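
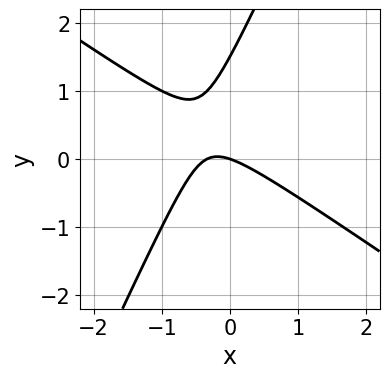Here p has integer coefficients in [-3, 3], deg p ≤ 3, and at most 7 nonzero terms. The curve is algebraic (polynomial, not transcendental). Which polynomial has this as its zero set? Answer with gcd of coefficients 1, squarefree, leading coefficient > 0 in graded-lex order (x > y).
(a) The degree is 2 — the shape is more complex than any degree-1 curve.
(b) Reading off the gridlines: it crosses the y-axis at the gridline y = 0; it meets the x-axis at x = 0 (among the integer gridlines).
(c) Assembling these constraints gives the stated polynomial.

3*x^2 + 3*x*y - 2*y^2 + x + 3*y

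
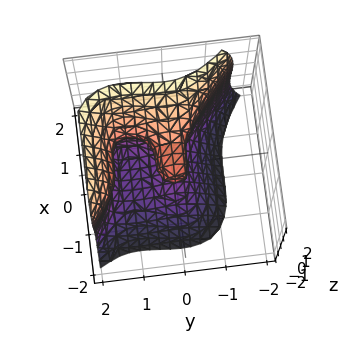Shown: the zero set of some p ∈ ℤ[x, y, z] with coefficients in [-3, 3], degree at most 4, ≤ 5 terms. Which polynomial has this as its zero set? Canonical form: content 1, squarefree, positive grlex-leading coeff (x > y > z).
2*x^3 + 2*y^3 - z^3 - 3*y^2 + z

First, deg p = 3. The shape is more complex than any degree-2 surface.
Then, from the visible intercepts: it crosses the x-axis at the gridline x = 0; among the integer gridlines, it crosses the z-axis at z ∈ {-1, 0, 1}; it meets the y-axis at y = 0 (among the integer gridlines).
Finally, the integer polynomial consistent with all of this is the stated p.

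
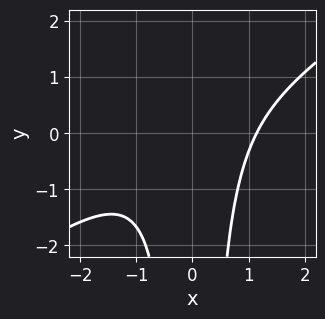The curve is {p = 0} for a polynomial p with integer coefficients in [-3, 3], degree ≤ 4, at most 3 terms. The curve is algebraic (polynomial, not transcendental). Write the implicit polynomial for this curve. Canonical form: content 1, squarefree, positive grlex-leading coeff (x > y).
2*x^3 - 3*x^2*y - 3

1. deg p = 3.
2. Reading off the gridlines: no y-intercept at any integer in the box.
3. Assembling these constraints gives the stated polynomial.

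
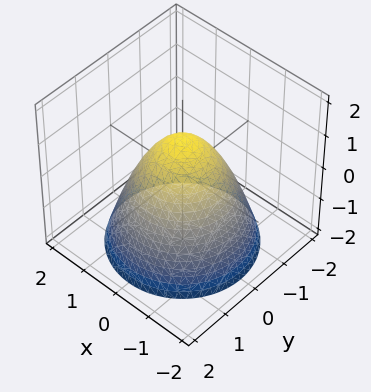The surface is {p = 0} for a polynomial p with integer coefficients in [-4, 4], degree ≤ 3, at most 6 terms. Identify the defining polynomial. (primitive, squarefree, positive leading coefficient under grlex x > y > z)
x^2 + y^2 + z - 1

deg p = 2. The shape is more complex than any degree-1 surface.
Symmetry: the surface is invariant under rotation about z: p = q(x² + y², z).
From the axis intercepts and sections: one z-axis crossing is at z = 1; a circular section at z = -1 has radius between 1 and 2.
The integer polynomial consistent with all of this is the stated p. Check: (0, -1, 0) on the y-axis lies on the surface, and p(0, -1, 0) = 0. ✓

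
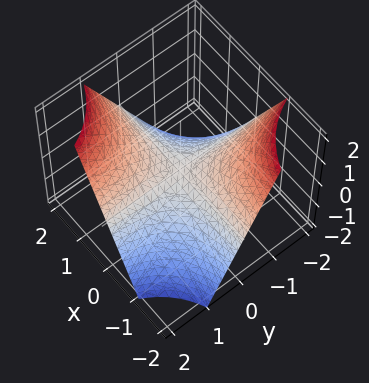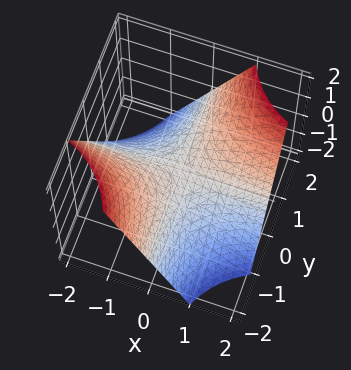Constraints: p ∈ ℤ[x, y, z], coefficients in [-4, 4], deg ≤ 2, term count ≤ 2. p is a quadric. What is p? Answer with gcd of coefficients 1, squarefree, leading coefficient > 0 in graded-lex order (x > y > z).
x*y - z

(a) deg p = 2.
(b) From the axis intercepts and sections: every point of the y-axis in the box is on the surface; every point of the x-axis in the box is on the surface.
(c) Matching integer coefficients to the picture gives p.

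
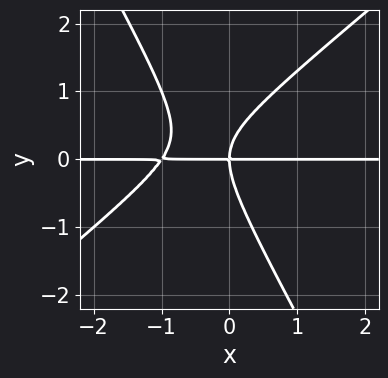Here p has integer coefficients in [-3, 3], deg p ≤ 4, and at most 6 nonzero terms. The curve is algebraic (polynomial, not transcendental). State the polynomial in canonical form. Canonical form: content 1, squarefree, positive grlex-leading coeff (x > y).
(a) Degree: the shape is more complex than any degree-2 curve, so deg p = 3.
(b) From the visible intercepts: the visible x-axis segment lies entirely on the curve; one y-axis crossing is at y = 0.
(c) Solving for integer coefficients yields p as stated.

3*x^2*y - 2*x*y^2 - 2*y^3 + 3*x*y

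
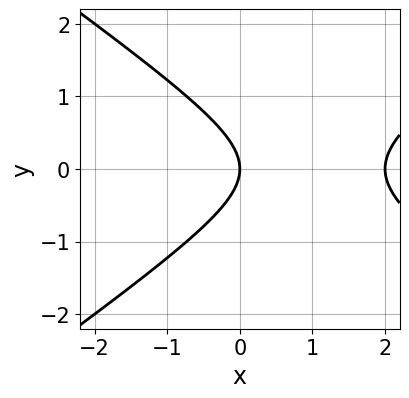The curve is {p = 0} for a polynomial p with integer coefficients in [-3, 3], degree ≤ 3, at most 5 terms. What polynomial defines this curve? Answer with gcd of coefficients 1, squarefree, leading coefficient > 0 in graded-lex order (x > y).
(a) Degree: a generic line meets the curve in up to 2 points, so deg p = 2.
(b) Symmetries: the y ↦ −y reflection is a symmetry, so y appears only in even powers.
(c) Observable constraints: the x-axis gridline crossings are at x ∈ {0, 2}; it meets the y-axis at y = 0 (among the integer gridlines).
(d) Solving for integer coefficients yields p as stated.

x^2 - 2*y^2 - 2*x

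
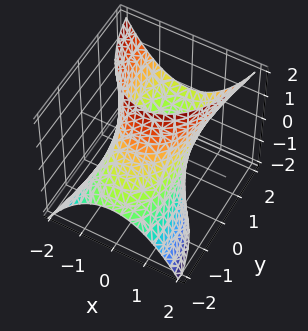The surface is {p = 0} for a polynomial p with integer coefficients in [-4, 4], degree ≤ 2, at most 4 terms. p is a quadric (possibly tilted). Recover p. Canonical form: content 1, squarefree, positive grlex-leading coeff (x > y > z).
3*x^2 + y^2 - 3*y*z - 3

First, the degree is 2 — no degree-1 surface has this shape.
Next, observable constraints: among the integer gridlines, it crosses the x-axis at x ∈ {-1, 1}; the surface avoids every integer z-axis point in the box.
Finally, these observations pin down the coefficients.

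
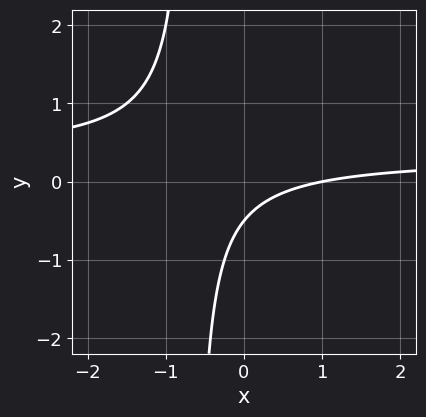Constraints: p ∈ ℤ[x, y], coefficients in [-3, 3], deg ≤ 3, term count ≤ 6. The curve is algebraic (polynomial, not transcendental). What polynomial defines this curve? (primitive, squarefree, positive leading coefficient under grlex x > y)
deg p = 2. The shape is more complex than any degree-1 curve.
Checking where it meets the axes: it crosses the x-axis at the gridline x = 1.
These observations pin down the coefficients.

3*x*y - x + 2*y + 1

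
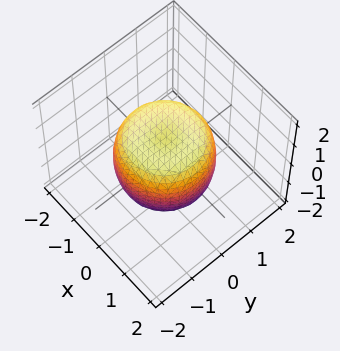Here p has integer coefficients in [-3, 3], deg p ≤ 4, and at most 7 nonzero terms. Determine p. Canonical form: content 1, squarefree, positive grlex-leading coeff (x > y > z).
x^4 + 2*x^2*y^2 + y^4 - x^2 - y^2 + z^2 - 1

(a) Degree: a generic line meets the surface in up to 4 points, so deg p = 4.
(b) Symmetries: rotational symmetry about the z-axis ⇒ p depends on x, y only through x² + y².
(c) Against the integer gridlines: the z-axis gridline crossings are at z ∈ {-1, 1}; a circular section at z = 0 has radius between 1 and 2.
(d) These observations pin down the coefficients.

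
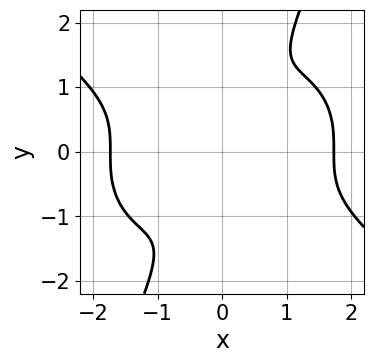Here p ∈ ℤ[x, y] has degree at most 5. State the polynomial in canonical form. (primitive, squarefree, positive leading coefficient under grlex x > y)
x^4 + 2*x*y^3 - y^4 - 3*x^2

(a) The degree is 4 — no degree-3 curve has this shape.
(b) The integer polynomial consistent with all of this is the stated p.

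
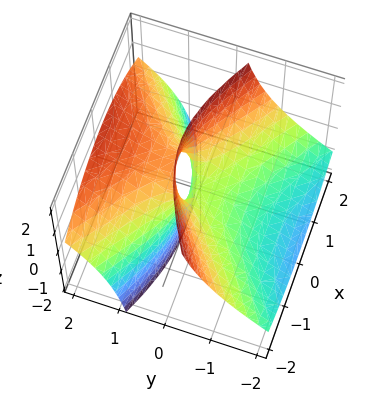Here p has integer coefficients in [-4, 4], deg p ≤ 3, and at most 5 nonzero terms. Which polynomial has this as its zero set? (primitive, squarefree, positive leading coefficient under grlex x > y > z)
(a) deg p = 2. The shape is more complex than any degree-1 surface.
(b) Observable constraints: one z-axis crossing is at z = 0; it meets the y-axis at y = 0 (among the integer gridlines); one x-axis crossing is at x = 0.
(c) These observations pin down the coefficients.

x^2 - 2*y^2 + 3*y*z - z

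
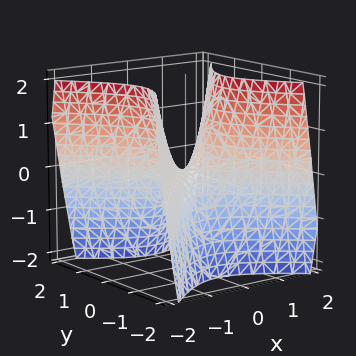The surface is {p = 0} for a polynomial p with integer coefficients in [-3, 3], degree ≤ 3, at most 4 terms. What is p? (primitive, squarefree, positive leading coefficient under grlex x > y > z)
1. The degree is 2 — a saddle surface; a quadric.
2. Symmetries: it's symmetric under y → −y, forcing even powers of y; mirror symmetry x ↦ −x ⇒ only even powers of x.
3. From the visible intercepts: one x-axis crossing is at x = 0; it meets the y-axis at y = 0 (among the integer gridlines); it crosses the z-axis at the gridline z = 0.
4. Solving for integer coefficients yields p as stated.

3*x^2 - 3*y^2 - 2*z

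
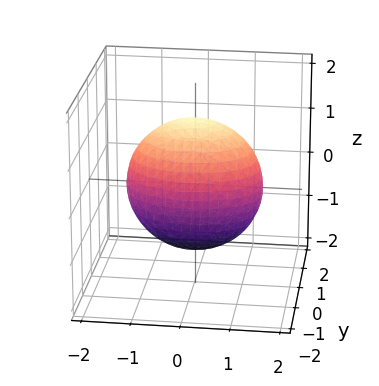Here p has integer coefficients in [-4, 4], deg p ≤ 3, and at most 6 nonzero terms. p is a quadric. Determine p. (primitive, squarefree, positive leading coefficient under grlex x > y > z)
x^2 + 2*y^2 + z^2 - 2

1. The degree is 2 — a closed, bounded, convex surface; a quadric.
2. Symmetries: mirror symmetry y ↦ −y ⇒ only even powers of y; the z ↦ −z reflection is a symmetry, so z appears only in even powers; mirror symmetry x ↦ −x ⇒ only even powers of x.
3. From the visible intercepts: among the integer gridlines, it crosses the y-axis at y ∈ {-1, 1}.
4. These observations pin down the coefficients.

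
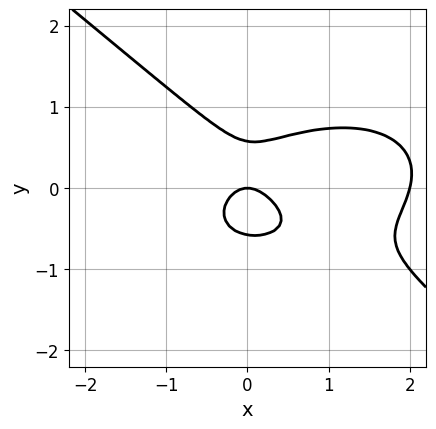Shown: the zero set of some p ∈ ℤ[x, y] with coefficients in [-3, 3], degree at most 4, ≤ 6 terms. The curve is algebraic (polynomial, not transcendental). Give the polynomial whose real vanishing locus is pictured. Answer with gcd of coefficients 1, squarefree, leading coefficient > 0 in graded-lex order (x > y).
First, degree: no degree-2 curve has this shape, so deg p = 3.
Then, from the visible intercepts: it crosses the y-axis at the gridline y = 0; among the integer gridlines, it crosses the x-axis at x ∈ {0, 2}.
Finally, matching integer coefficients to the picture gives p.

x^3 + x*y^2 + 3*y^3 - 2*x^2 - y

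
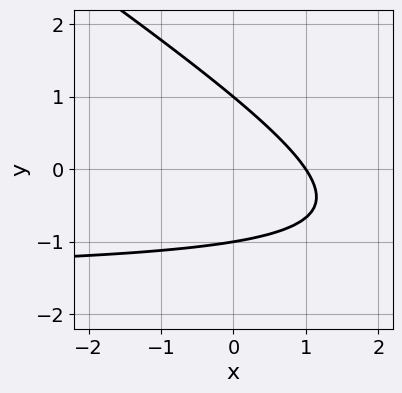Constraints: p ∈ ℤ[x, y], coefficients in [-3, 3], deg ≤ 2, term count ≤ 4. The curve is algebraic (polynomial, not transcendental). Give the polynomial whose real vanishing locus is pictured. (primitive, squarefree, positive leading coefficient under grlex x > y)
2*x*y + 3*y^2 + 3*x - 3

(a) Degree: a generic line meets the curve in up to 2 points, so deg p = 2.
(b) From the visible intercepts: it crosses the x-axis at the gridline x = 1; the y-axis gridline crossings are at y ∈ {-1, 1}.
(c) Putting this together gives p.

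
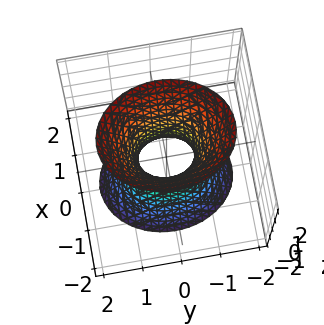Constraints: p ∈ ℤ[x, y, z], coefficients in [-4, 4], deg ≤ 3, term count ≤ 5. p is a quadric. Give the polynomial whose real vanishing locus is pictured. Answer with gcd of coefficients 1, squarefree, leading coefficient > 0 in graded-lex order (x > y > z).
3*x^2 + 2*y^2 - z^2 - 1

Degree: one connected sheet with a waist; a quadric, so deg p = 2.
Symmetries: mirror symmetry z ↦ −z ⇒ only even powers of z; mirror symmetry y ↦ −y ⇒ only even powers of y; the x ↦ −x reflection is a symmetry, so x appears only in even powers.
From the axis intercepts and sections: no z-intercept at any integer in the box.
Solving for integer coefficients yields p as stated.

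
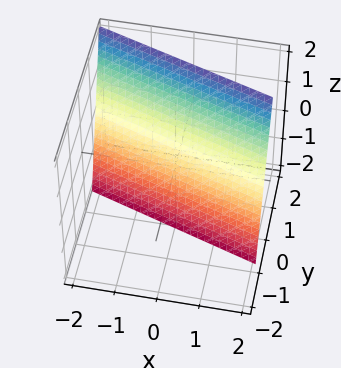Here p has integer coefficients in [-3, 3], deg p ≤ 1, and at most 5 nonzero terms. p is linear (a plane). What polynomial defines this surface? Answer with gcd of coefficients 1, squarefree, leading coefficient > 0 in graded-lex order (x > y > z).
x + 3*y - z - 2

deg p = 1.
Reading off the gridlines: it crosses the x-axis at the gridline x = 2; it meets the z-axis at z = -2 (among the integer gridlines).
Solving for integer coefficients yields p as stated.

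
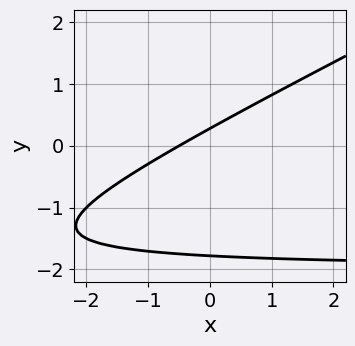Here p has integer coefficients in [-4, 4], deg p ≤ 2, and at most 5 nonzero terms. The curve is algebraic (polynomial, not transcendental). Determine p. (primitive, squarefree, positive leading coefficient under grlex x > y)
x*y - 2*y^2 + 2*x - 3*y + 1

The degree is 2 — no degree-1 curve has this shape.
Solving for integer coefficients yields p as stated.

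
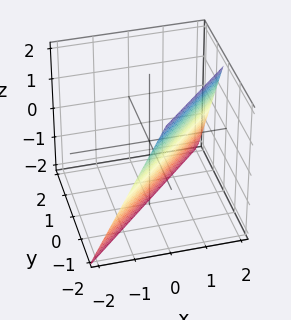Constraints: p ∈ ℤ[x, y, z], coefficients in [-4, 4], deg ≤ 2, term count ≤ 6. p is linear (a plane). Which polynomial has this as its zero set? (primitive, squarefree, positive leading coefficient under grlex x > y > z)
2*x - 2*y - z - 2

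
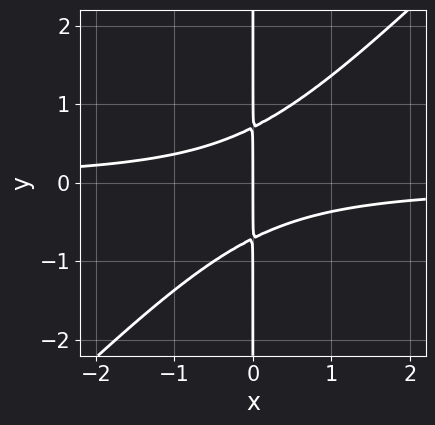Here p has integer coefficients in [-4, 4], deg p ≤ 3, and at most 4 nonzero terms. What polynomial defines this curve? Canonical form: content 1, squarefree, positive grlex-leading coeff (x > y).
1. The degree is 3 — no degree-2 curve has this shape.
2. Checking where it meets the axes: one x-axis crossing is at x = 0; every point of the y-axis in the box is on the curve.
3. Putting this together gives p.

2*x^2*y - 2*x*y^2 + x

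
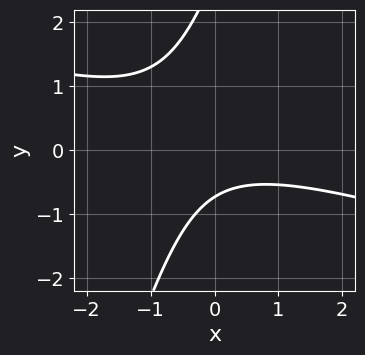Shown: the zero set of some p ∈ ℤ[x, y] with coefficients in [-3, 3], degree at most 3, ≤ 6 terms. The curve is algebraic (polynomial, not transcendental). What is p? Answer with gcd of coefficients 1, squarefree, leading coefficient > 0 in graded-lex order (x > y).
x^2 + 3*x*y - y^2 + 2*y + 2

1. Degree: no degree-1 curve has this shape, so deg p = 2.
2. From the axis intercepts and sections: it misses every integer gridline on the x-axis.
3. Solving for integer coefficients yields p as stated.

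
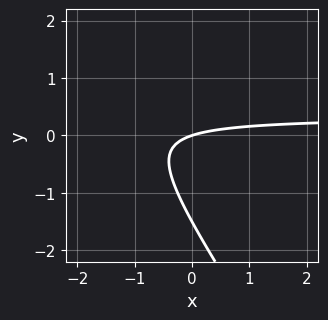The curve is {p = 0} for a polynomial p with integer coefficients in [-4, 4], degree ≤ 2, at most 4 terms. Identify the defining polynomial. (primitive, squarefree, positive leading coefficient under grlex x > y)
First, deg p = 2.
Next, against the integer gridlines: it crosses the x-axis at the gridline x = 0; it meets the y-axis at y = 0 (among the integer gridlines).
Finally, assembling these constraints gives the stated polynomial.

3*x*y + 2*y^2 - x + 3*y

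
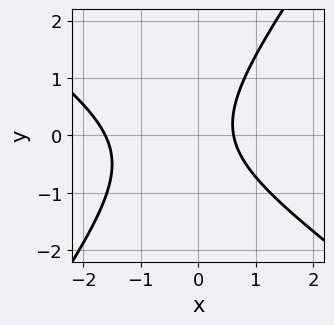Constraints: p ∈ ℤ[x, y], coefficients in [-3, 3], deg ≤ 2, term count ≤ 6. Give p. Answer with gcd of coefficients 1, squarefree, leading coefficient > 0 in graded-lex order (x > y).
First, deg p = 2.
Then, against the integer gridlines: no y-intercept at any integer in the box.
Finally, putting this together gives p.

3*x^2 + 2*x*y - 3*y^2 + 3*x - 3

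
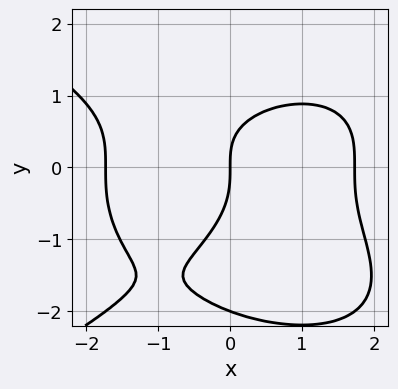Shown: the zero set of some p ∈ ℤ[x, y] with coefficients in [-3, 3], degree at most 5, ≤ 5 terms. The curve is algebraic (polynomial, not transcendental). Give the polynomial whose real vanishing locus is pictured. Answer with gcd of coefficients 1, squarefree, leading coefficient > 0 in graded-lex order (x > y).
First, deg p = 4. A generic line meets the curve in up to 4 points.
Then, from the visible intercepts: among the integer gridlines, it crosses the y-axis at y ∈ {-2, 0}; it crosses the x-axis at the gridline x = 0.
Finally, solving for integer coefficients yields p as stated.

y^4 + x^3 + 2*y^3 - 3*x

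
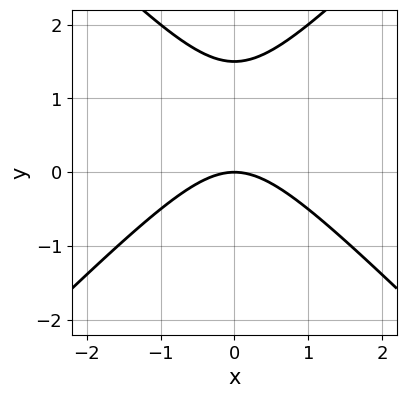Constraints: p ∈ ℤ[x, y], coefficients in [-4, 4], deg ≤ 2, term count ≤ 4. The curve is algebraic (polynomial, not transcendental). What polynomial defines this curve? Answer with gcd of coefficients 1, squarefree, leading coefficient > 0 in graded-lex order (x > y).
2*x^2 - 2*y^2 + 3*y

(a) Degree: a generic line meets the curve in up to 2 points, so deg p = 2.
(b) Symmetries: it's symmetric under x → −x, forcing even powers of x.
(c) Against the integer gridlines: it meets the x-axis at x = 0 (among the integer gridlines); it crosses the y-axis at the gridline y = 0.
(d) Fitting integer coefficients to these (and the overall shape) gives p.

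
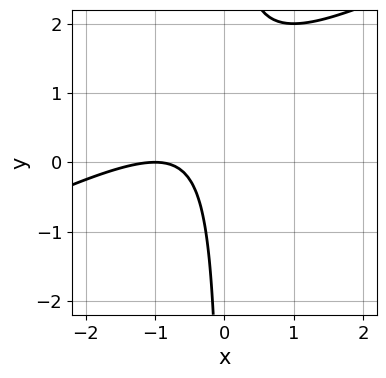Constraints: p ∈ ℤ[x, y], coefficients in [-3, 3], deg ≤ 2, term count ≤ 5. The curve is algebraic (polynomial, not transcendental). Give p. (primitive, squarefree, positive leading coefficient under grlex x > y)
First, deg p = 2. The shape is more complex than any degree-1 curve.
Then, from the visible intercepts: it meets the x-axis at x = -1 (among the integer gridlines); it misses every integer gridline on the y-axis.
Finally, matching integer coefficients to the picture gives p.

x^2 - 2*x*y + 2*x + 1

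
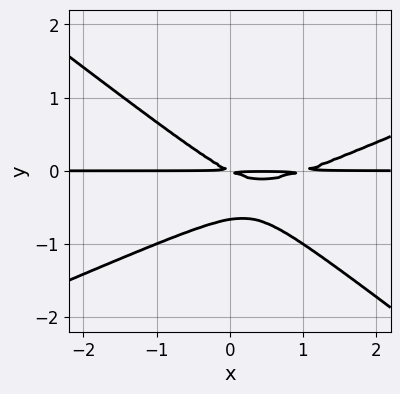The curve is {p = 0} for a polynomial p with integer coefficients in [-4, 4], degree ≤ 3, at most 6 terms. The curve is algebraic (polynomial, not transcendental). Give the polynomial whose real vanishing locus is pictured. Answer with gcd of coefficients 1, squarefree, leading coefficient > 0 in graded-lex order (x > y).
x^2*y - x*y^2 - 3*y^3 - x*y - 2*y^2

1. deg p = 3. A generic line meets the curve in up to 3 points.
2. Observable constraints: the visible x-axis segment lies entirely on the curve.
3. The integer polynomial consistent with all of this is the stated p.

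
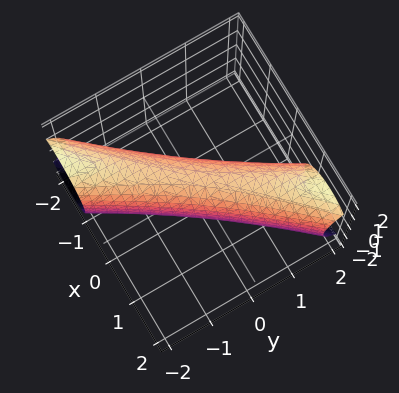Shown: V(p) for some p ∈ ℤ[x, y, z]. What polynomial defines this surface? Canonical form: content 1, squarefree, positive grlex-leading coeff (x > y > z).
2*x^2 - 3*x*y + y^2 + z^2 - 1

First, degree: a generic line meets the surface in up to 2 points, so deg p = 2.
Then, observable constraints: among the integer gridlines, it crosses the z-axis at z ∈ {-1, 1}; among the integer gridlines, it crosses the y-axis at y ∈ {-1, 1}.
Finally, assembling these constraints gives the stated polynomial.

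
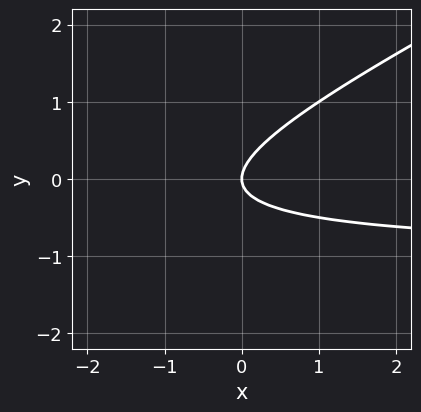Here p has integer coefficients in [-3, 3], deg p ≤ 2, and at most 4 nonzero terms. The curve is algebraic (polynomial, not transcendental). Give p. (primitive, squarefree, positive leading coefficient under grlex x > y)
First, deg p = 2.
Next, observable constraints: one y-axis crossing is at y = 0; it crosses the x-axis at the gridline x = 0.
Finally, fitting integer coefficients to these (and the overall shape) gives p.

x*y - 2*y^2 + x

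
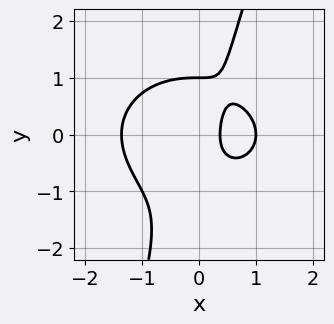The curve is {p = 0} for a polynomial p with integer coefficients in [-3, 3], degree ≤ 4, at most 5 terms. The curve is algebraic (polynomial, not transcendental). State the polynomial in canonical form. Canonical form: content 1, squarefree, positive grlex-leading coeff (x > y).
2*x^3 + 3*x*y^2 - y^3 - 3*x + 1

First, degree: a generic line meets the curve in up to 3 points, so deg p = 3.
Then, checking where it meets the axes: one y-axis crossing is at y = 1; one x-axis crossing is at x = 1.
Finally, solving for integer coefficients yields p as stated.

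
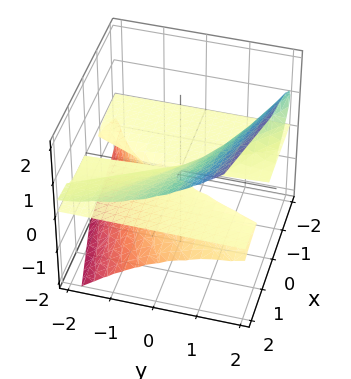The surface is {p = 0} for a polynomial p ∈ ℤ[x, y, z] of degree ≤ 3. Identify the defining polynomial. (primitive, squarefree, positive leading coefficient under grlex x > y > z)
2*y*z^2 - 2*z^3 + x*z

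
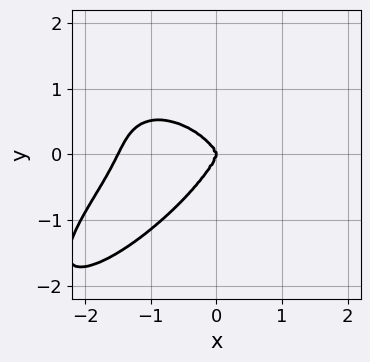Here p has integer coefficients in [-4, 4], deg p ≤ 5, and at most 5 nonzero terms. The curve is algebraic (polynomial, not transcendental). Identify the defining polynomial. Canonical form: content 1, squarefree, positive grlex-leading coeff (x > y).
2*x^4 - x^3*y - 2*x*y^3 + 3*y^4 + 3*x^3

(a) Degree: the shape is more complex than any degree-3 curve, so deg p = 4.
(b) From the visible intercepts: it crosses the y-axis at the gridline y = 0; it crosses the x-axis at the gridline x = 0.
(c) Putting this together gives p.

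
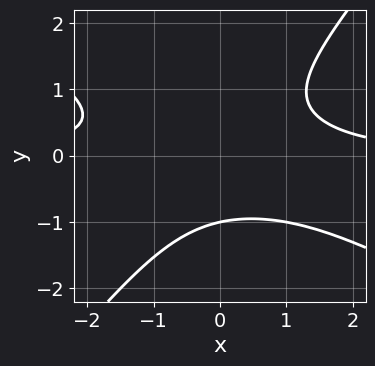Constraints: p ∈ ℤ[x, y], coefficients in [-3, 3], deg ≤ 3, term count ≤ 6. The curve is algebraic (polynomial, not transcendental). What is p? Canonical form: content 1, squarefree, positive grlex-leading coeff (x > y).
2*x^2*y + 2*x*y^2 - 3*y^3 - 3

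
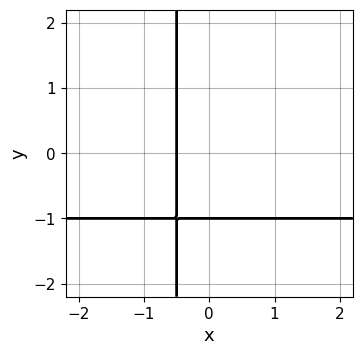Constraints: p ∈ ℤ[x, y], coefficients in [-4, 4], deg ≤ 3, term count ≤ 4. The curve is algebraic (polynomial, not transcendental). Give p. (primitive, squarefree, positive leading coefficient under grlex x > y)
2*x*y + 2*x + y + 1

1. deg p = 2. The shape is more complex than any degree-1 curve.
2. Observable constraints: one y-axis crossing is at y = -1.
3. The integer polynomial consistent with all of this is the stated p.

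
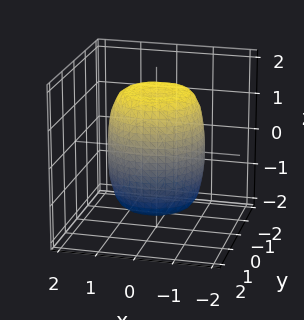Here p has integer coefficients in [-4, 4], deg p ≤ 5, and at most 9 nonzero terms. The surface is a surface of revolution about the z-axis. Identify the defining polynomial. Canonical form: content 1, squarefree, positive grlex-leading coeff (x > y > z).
1. Degree: a generic line meets the surface in up to 4 points, so deg p = 4.
2. Symmetries: the z-axis is an axis of rotation, so x and y enter only as x² + y².
3. Reading off the gridlines: a circular section at z = -1 has radius between 1 and 2.
4. Matching integer coefficients to the picture gives p.

2*x^4 + 4*x^2*y^2 + 2*y^4 - 2*x^2 - 2*y^2 + z^2 - 2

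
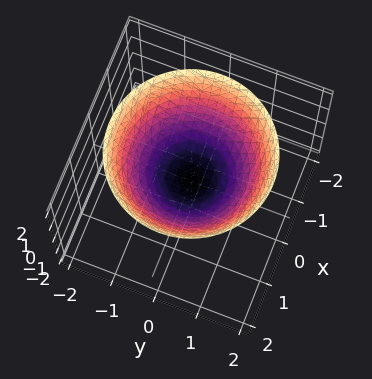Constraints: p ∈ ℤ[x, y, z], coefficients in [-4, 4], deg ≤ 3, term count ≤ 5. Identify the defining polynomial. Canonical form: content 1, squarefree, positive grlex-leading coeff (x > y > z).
2*x^2 + 2*y^2 - 3*z

The degree is 2 — a single bowl opening along one axis; a quadric.
Symmetries: the surface is invariant under rotation about z: p = q(x² + y², z).
From the visible intercepts: it crosses the y-axis at the gridline y = 0; one z-axis crossing is at z = 0; a circular section at z = 2 has radius between 1 and 2; it crosses the x-axis at the gridline x = 0.
Solving for integer coefficients yields p as stated.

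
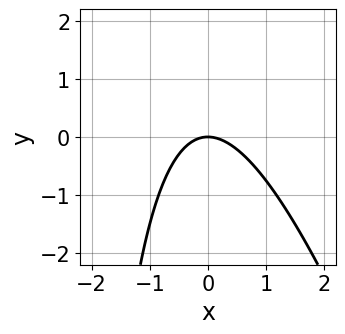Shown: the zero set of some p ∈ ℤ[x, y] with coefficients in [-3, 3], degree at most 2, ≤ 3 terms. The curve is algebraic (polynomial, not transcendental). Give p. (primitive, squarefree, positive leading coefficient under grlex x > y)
1. The degree is 2 — a generic line meets the curve in up to 2 points.
2. Against the integer gridlines: it crosses the y-axis at the gridline y = 0; it meets the x-axis at x = 0 (among the integer gridlines).
3. These observations pin down the coefficients.

3*x^2 + x*y + 3*y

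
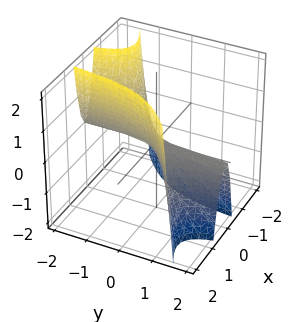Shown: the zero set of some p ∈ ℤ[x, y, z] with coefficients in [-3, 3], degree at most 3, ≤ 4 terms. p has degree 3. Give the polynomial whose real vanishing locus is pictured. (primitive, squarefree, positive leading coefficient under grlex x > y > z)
2*x^3 - 3*x^2*y - z

First, degree: the shape is more complex than any degree-2 surface, so deg p = 3.
Then, reading off the gridlines: it meets the z-axis at z = 0 (among the integer gridlines); the visible y-axis segment lies entirely on the surface.
Finally, these observations pin down the coefficients.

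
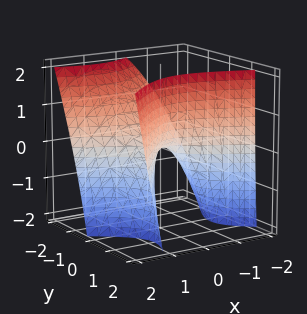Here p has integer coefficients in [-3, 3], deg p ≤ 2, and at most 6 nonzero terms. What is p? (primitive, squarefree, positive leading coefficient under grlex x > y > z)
2*x^2 + 2*x*y - 3*y^2 - 2*y*z + 2*z

1. deg p = 2. The shape is more complex than any degree-1 surface.
2. Against the integer gridlines: one x-axis crossing is at x = 0; it meets the z-axis at z = 0 (among the integer gridlines); it crosses the y-axis at the gridline y = 0.
3. These observations pin down the coefficients.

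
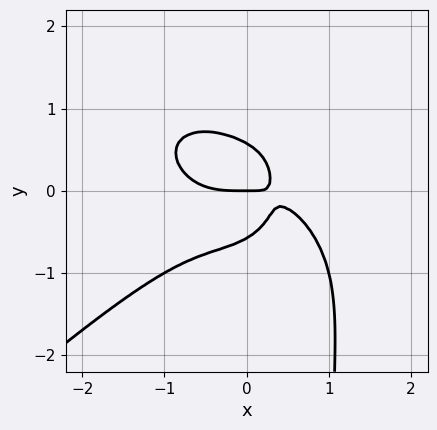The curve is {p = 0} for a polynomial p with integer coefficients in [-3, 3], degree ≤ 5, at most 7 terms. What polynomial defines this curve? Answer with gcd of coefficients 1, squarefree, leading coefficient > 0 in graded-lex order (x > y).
2*x^4 - 3*x*y^3 + 3*y^3 + 3*x*y - y

First, deg p = 4. No degree-3 curve has this shape.
Then, against the integer gridlines: it crosses the y-axis at the gridline y = 0; it meets the x-axis at x = 0 (among the integer gridlines).
Finally, matching integer coefficients to the picture gives p.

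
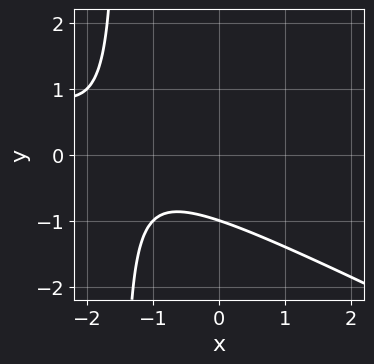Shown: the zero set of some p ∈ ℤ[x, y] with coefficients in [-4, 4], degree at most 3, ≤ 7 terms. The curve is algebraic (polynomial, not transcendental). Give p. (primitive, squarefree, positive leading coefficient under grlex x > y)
(a) Degree: a generic line meets the curve in up to 2 points, so deg p = 2.
(b) Against the integer gridlines: the curve avoids every integer x-axis point in the box; it crosses the y-axis at the gridline y = -1.
(c) Putting this together gives p.

x^2 + 2*x*y + 3*x + 3*y + 3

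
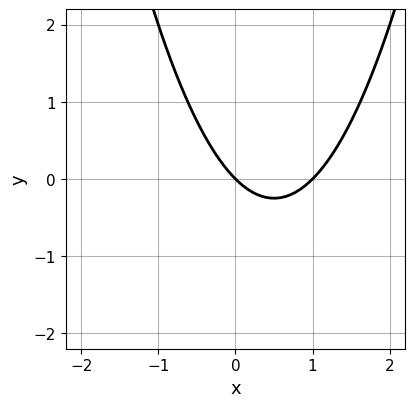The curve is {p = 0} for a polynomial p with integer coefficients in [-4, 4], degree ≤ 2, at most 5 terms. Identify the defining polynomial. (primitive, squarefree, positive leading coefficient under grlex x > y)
1. The degree is 2 — a generic line meets the curve in up to 2 points.
2. Observable constraints: among the integer gridlines, it crosses the x-axis at x ∈ {0, 1}; one y-axis crossing is at y = 0.
3. The integer polynomial consistent with all of this is the stated p.

x^2 - x - y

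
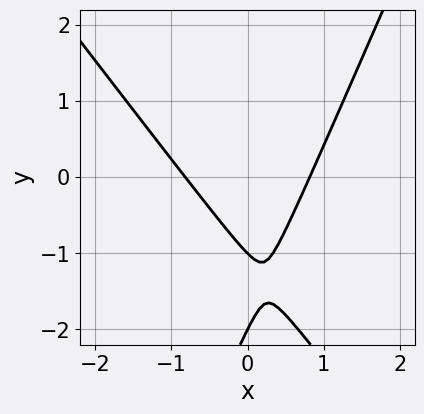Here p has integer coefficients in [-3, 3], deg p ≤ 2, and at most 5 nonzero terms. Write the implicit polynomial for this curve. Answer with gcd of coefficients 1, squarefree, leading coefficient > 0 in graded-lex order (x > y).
3*x^2 + x*y - y^2 - 3*y - 2

(a) The degree is 2 — no degree-1 curve has this shape.
(b) Checking where it meets the axes: among the integer gridlines, it crosses the y-axis at y ∈ {-2, -1}.
(c) Assembling these constraints gives the stated polynomial.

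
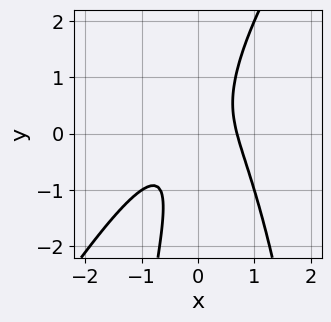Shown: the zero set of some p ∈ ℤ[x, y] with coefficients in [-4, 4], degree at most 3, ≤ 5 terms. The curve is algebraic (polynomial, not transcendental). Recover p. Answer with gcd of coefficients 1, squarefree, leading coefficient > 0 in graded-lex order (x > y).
3*x^3 - 2*x^2*y + 3*x*y - y^2 - 1

First, deg p = 3. The shape is more complex than any degree-2 curve.
Then, from the axis intercepts and sections: no y-intercept at any integer in the box.
Finally, fitting integer coefficients to these (and the overall shape) gives p.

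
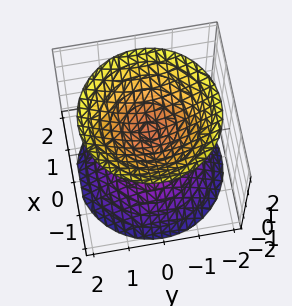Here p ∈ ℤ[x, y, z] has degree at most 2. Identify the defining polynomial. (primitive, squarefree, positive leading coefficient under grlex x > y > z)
2*x^2 + 2*y^2 - 2*z^2 + 1

(a) There are 2 components. Treating them together as one polynomial.
(b) The degree is 2 — a generic line meets the surface in up to 2 points.
(c) Symmetry: the z-axis is an axis of rotation, so x and y enter only as x² + y².
(d) Against the integer gridlines: a circular section at z = 1 has radius between 0 and 1; no x-intercept at any integer in the box.
(e) Assembling these constraints gives the stated polynomial.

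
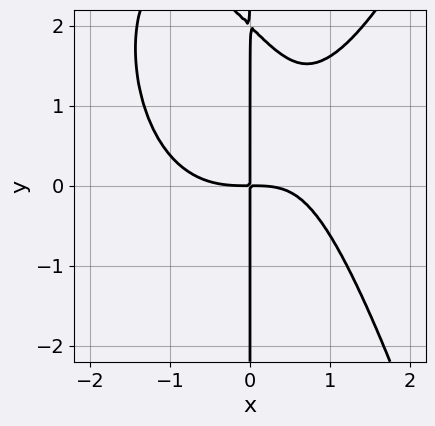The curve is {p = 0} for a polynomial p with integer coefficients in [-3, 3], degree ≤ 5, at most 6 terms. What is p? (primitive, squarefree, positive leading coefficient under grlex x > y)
x^4 - x^2*y - x*y^2 + 2*x*y

1. The degree is 4 — the shape is more complex than any degree-3 curve.
2. From the visible intercepts: the visible y-axis segment lies entirely on the curve.
3. Matching integer coefficients to the picture gives p.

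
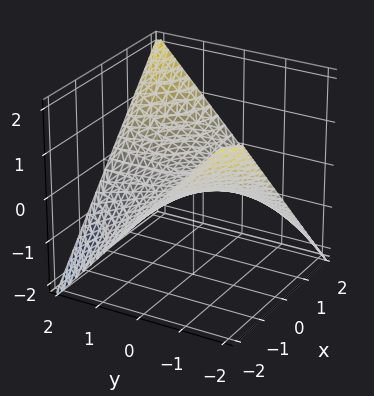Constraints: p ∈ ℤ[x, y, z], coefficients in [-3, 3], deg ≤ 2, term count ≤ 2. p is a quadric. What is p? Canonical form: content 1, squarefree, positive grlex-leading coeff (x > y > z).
x*y - 2*z

deg p = 2. A saddle surface; a quadric.
From the visible intercepts: the visible y-axis segment lies entirely on the surface; every point of the x-axis in the box is on the surface; one z-axis crossing is at z = 0.
These observations pin down the coefficients.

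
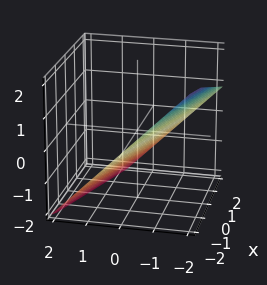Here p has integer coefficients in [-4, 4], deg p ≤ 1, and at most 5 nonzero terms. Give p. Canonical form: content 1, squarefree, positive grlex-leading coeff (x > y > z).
(a) deg p = 1. Every cross-section is a straight line — this is a plane.
(b) Checking where it meets the axes: one x-axis crossing is at x = -2.
(c) Assembling these constraints gives the stated polynomial.

x + 3*y + 3*z + 2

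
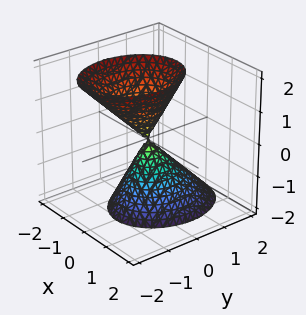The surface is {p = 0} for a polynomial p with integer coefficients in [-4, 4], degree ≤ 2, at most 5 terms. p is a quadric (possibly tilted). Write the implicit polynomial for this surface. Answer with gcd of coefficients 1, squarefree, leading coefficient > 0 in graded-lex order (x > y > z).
3*x^2 + 2*y^2 + y*z - z^2

1. The picture has 2 separate pieces. They look like related sheets of one shape, so recover p as a whole.
2. deg p = 2. The shape is more complex than any degree-1 surface.
3. Observable constraints: one y-axis crossing is at y = 0; it crosses the x-axis at the gridline x = 0.
4. Together with the visible shape, these determine p as stated.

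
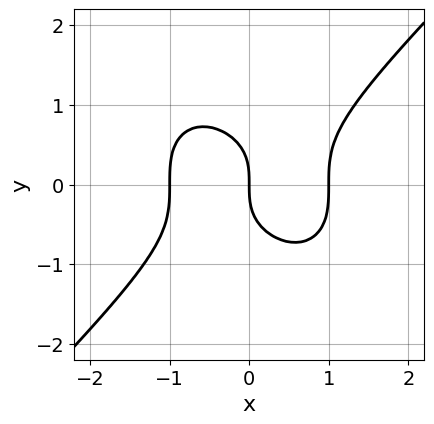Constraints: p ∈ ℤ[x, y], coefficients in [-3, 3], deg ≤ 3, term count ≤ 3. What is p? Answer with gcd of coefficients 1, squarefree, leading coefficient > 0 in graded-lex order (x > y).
x^3 - y^3 - x

1. Degree: no degree-2 curve has this shape, so deg p = 3.
2. Observable constraints: it crosses the y-axis at the gridline y = 0; among the integer gridlines, it crosses the x-axis at x ∈ {-1, 0, 1}.
3. Putting this together gives p.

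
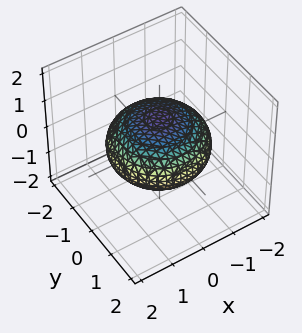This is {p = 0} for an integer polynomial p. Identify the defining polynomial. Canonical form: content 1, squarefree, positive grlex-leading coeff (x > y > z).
1. Degree: bounded and convex; a quadric, so deg p = 2.
2. Symmetries: it's symmetric under z → −z, forcing even powers of z; every cross-section ⟂ z is a circle, so x, y appear only via x² + y².
3. Against the integer gridlines: a circular section at z = 0 has radius between 1 and 2; among the integer gridlines, it crosses the z-axis at z ∈ {-1, 1}.
4. Solving for integer coefficients yields p as stated.

x^2 + y^2 + 2*z^2 - 2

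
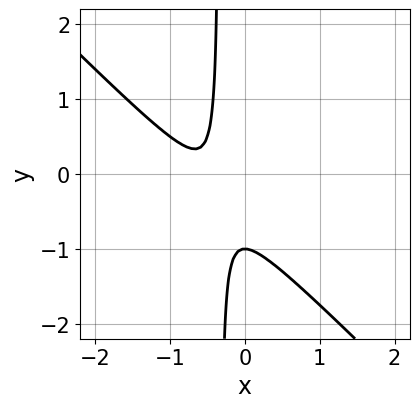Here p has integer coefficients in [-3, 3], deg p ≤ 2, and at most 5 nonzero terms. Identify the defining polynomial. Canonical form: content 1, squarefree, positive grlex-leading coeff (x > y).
3*x^2 + 3*x*y + 3*x + y + 1

Degree: a generic line meets the curve in up to 2 points, so deg p = 2.
From the visible intercepts: it misses every integer gridline on the x-axis; one y-axis crossing is at y = -1.
Together with the visible shape, these determine p as stated.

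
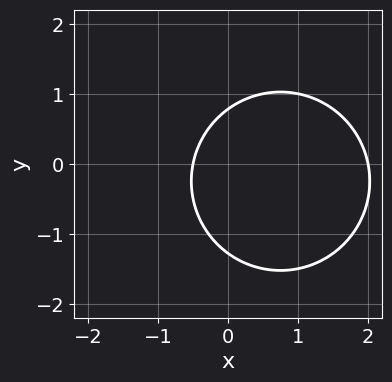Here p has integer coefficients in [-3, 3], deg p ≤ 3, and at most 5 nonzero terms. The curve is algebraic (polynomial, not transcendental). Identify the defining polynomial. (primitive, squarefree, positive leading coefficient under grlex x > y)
1. deg p = 2. No degree-1 curve has this shape.
2. From the visible intercepts: it meets the x-axis at x = 2 (among the integer gridlines).
3. The integer polynomial consistent with all of this is the stated p.

2*x^2 + 2*y^2 - 3*x + y - 2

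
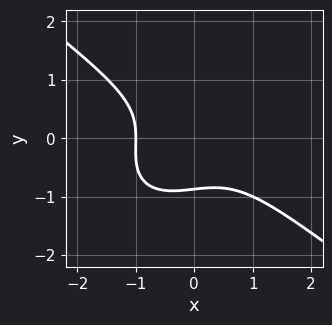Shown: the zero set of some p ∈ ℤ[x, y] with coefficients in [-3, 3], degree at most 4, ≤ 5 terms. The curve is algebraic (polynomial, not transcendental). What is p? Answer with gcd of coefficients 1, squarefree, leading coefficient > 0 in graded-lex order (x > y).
(a) Degree: no degree-2 curve has this shape, so deg p = 3.
(b) From the axis intercepts and sections: it meets the x-axis at x = -1 (among the integer gridlines).
(c) Putting this together gives p.

2*x^3 - x*y^2 + 3*y^3 + 2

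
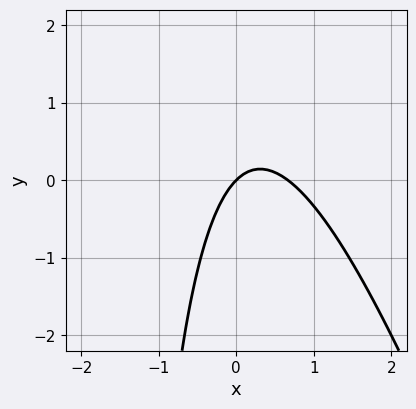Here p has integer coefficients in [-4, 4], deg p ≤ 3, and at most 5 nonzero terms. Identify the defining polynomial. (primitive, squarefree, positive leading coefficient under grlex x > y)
First, the degree is 2 — the shape is more complex than any degree-1 curve.
Next, observable constraints: it crosses the x-axis at the gridline x = 0; one y-axis crossing is at y = 0.
Finally, fitting integer coefficients to these (and the overall shape) gives p.

3*x^2 + x*y - 2*x + 2*y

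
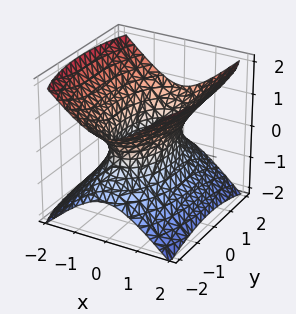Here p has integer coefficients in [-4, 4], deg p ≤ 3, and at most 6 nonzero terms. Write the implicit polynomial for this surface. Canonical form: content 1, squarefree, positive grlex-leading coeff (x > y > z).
3*x^2 + y^2 - 3*z^2 - 2

1. Degree: one connected sheet with a waist; a quadric, so deg p = 2.
2. Symmetries: mirror symmetry z ↦ −z ⇒ only even powers of z; mirror symmetry y ↦ −y ⇒ only even powers of y; the x ↦ −x reflection is a symmetry, so x appears only in even powers.
3. Against the integer gridlines: it misses every integer gridline on the z-axis.
4. These observations pin down the coefficients.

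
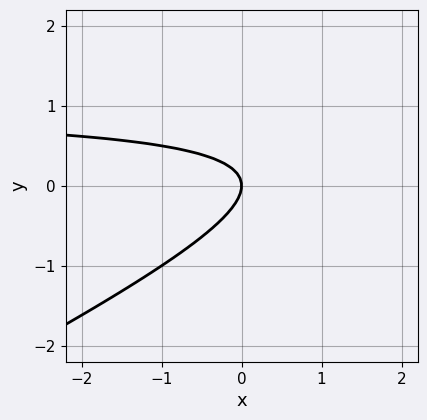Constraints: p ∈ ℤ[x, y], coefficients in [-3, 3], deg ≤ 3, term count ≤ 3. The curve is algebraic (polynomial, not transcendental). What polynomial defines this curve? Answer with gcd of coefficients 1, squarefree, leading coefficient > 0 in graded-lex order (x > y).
x*y - 2*y^2 - x

The degree is 2 — the shape is more complex than any degree-1 curve.
Observable constraints: it meets the y-axis at y = 0 (among the integer gridlines); one x-axis crossing is at x = 0.
Matching integer coefficients to the picture gives p.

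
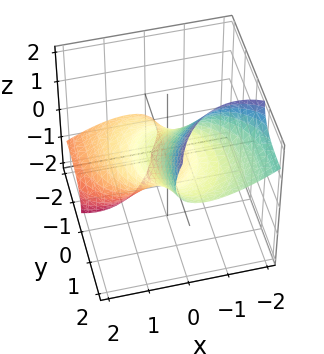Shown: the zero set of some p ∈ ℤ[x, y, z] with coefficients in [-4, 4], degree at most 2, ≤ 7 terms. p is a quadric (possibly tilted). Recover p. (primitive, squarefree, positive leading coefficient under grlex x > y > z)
2*x^2 + 3*x*z + y^2 - 3*y*z + 2*z^2 - 1

(a) The degree is 2 — no degree-1 surface has this shape.
(b) Against the integer gridlines: among the integer gridlines, it crosses the y-axis at y ∈ {-1, 1}.
(c) Matching integer coefficients to the picture gives p.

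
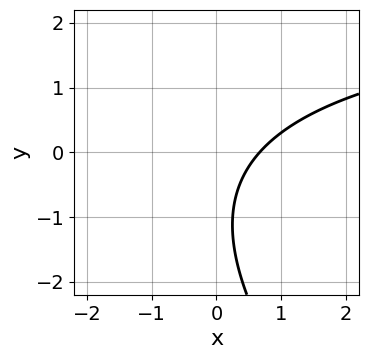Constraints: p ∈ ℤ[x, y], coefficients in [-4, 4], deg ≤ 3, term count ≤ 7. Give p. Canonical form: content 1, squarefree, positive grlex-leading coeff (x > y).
x*y + y^2 - 3*x + 2*y + 2

deg p = 2. No degree-1 curve has this shape.
From the visible intercepts: the curve avoids every integer y-axis point in the box.
Matching integer coefficients to the picture gives p.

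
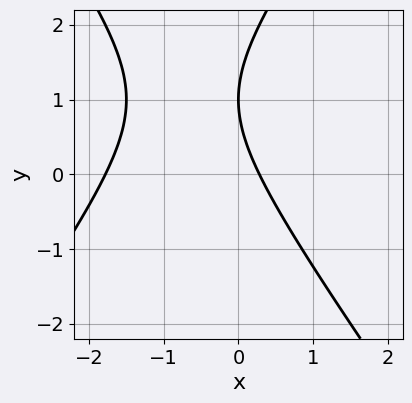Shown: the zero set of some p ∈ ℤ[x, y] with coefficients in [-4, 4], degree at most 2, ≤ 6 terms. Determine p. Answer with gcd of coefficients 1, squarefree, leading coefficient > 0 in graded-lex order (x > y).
2*x^2 - y^2 + 3*x + 2*y - 1

deg p = 2. The shape is more complex than any degree-1 curve.
From the visible intercepts: it crosses the y-axis at the gridline y = 1.
Fitting integer coefficients to these (and the overall shape) gives p.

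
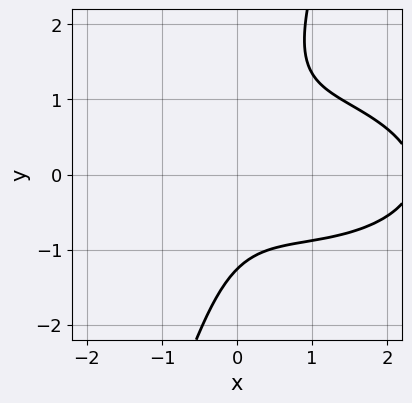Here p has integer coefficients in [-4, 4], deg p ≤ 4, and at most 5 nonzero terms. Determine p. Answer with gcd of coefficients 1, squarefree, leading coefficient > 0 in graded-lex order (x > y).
1. The degree is 3 — the shape is more complex than any degree-2 curve.
2. Observable constraints: no x-intercept at any integer in the box.
3. Solving for integer coefficients yields p as stated.

x^3 + 3*x*y^2 - y^3 - 2*x^2 - 2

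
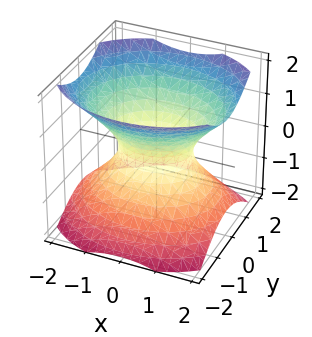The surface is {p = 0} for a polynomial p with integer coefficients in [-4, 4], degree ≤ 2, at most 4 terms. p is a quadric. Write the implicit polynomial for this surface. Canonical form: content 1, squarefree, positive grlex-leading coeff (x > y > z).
Degree: one connected sheet with a waist; a quadric, so deg p = 2.
Symmetries: it's symmetric under x → −x, forcing even powers of x; the y ↦ −y reflection is a symmetry, so y appears only in even powers; it's symmetric under z → −z, forcing even powers of z.
Against the integer gridlines: among the integer gridlines, it crosses the x-axis at x ∈ {-1, 1}; it misses every integer gridline on the z-axis.
Together with the visible shape, these determine p as stated.

2*x^2 + 3*y^2 - 3*z^2 - 2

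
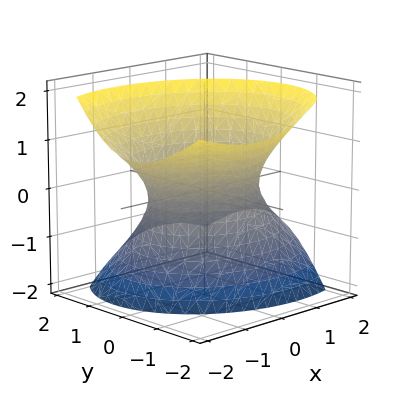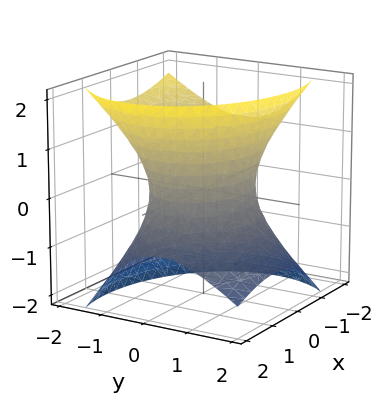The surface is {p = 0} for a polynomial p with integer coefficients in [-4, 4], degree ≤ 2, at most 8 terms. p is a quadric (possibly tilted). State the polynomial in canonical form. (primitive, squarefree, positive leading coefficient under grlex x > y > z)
2*x^2 + 2*x*z + 3*y^2 + 2*y*z - 2*z^2 - 3

1. Degree: the shape is more complex than any degree-1 surface, so deg p = 2.
2. Reading off the gridlines: the y-axis gridline crossings are at y ∈ {-1, 1}; the surface avoids every integer z-axis point in the box.
3. Together with the visible shape, these determine p as stated.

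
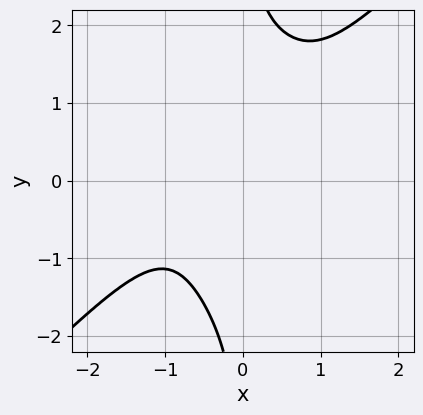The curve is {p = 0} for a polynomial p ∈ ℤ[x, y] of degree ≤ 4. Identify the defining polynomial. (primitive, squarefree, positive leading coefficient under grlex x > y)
3*x^4 - 2*x^3*y - x*y^3 + 2*x^2*y + 3

(a) Degree: no degree-3 curve has this shape, so deg p = 4.
(b) From the axis intercepts and sections: it misses every integer gridline on the y-axis; it misses every integer gridline on the x-axis.
(c) The integer polynomial consistent with all of this is the stated p.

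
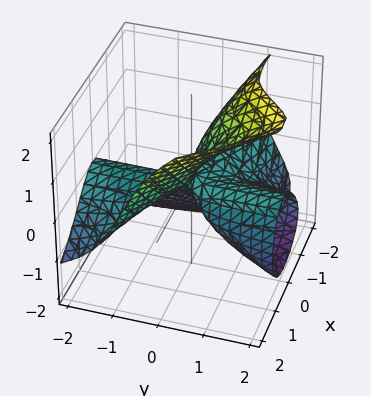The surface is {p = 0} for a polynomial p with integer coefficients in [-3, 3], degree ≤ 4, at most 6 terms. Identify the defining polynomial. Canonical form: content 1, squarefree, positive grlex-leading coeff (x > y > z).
x^3 + 2*x^2*y - z^3 - x*z + 2*y*z

First, the degree is 3 — no degree-2 surface has this shape.
Next, from the axis intercepts and sections: one z-axis crossing is at z = 0; it crosses the x-axis at the gridline x = 0.
Finally, solving for integer coefficients yields p as stated.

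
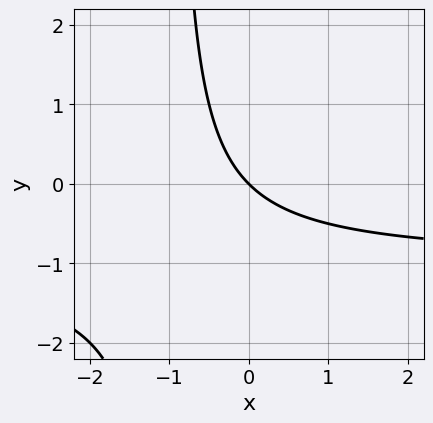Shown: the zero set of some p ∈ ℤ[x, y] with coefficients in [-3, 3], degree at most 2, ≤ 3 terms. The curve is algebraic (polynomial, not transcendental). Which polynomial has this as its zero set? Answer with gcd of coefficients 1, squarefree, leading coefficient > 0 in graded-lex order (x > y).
The degree is 2 — a generic line meets the curve in up to 2 points.
Reading off the gridlines: one x-axis crossing is at x = 0; it crosses the y-axis at the gridline y = 0.
The integer polynomial consistent with all of this is the stated p.

x*y + x + y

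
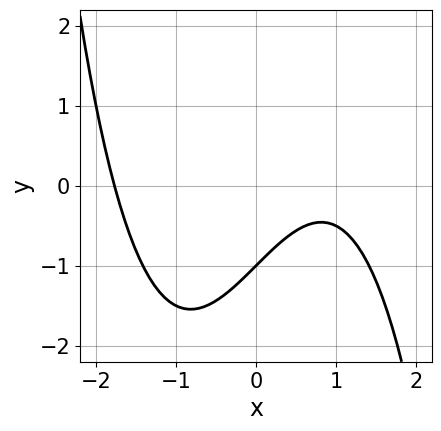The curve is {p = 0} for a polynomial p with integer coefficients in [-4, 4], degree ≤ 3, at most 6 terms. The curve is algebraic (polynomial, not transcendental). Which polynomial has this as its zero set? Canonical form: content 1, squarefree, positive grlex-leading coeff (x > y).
1. The degree is 3 — no degree-2 curve has this shape.
2. Checking where it meets the axes: it crosses the y-axis at the gridline y = -1.
3. Putting this together gives p.

x^3 - 2*x + 2*y + 2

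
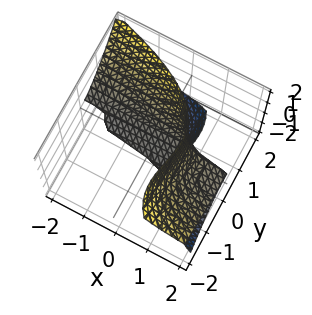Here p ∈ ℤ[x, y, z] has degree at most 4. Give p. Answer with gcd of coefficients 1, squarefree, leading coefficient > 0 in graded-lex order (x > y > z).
3*x*z^2 + 2*y^3 + 2*y^2*z - 2*z^2 - z

1. deg p = 3.
2. Observable constraints: one y-axis crossing is at y = 0; one z-axis crossing is at z = 0; every point of the x-axis in the box is on the surface.
3. Assembling these constraints gives the stated polynomial.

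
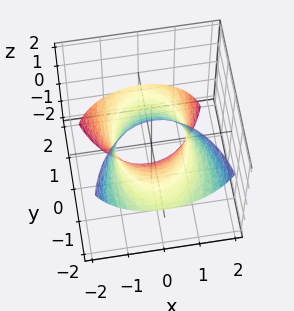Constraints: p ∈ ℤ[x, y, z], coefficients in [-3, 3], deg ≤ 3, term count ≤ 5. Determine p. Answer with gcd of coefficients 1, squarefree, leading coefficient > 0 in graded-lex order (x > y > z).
(a) deg p = 2.
(b) Reading off the gridlines: the x-axis gridline crossings are at x ∈ {-1, 1}.
(c) These observations pin down the coefficients.

2*x^2 + y^2 + 3*y*z + z^2 - 2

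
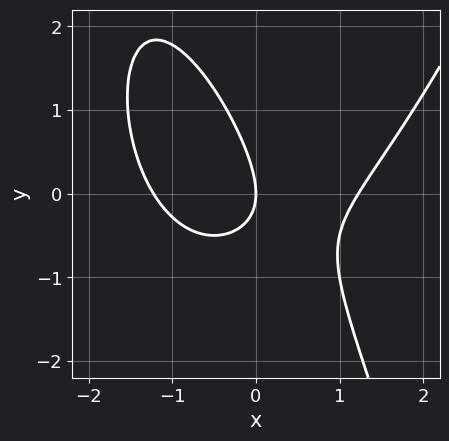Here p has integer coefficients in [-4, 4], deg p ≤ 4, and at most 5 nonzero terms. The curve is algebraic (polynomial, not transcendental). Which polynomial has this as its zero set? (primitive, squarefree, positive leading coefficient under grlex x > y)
2*x^3 - 3*x*y - 2*y^2 - 3*x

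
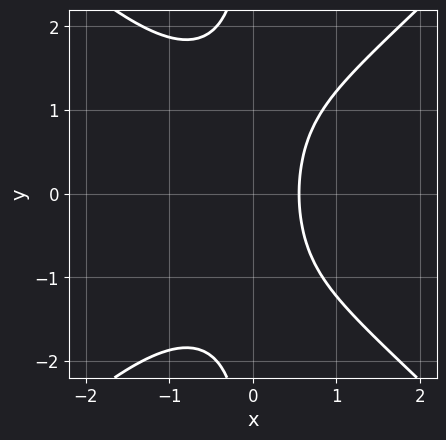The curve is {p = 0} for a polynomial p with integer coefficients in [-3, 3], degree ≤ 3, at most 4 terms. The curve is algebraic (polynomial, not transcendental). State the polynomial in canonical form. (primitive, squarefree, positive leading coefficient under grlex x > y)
2*x^3 - 2*x*y^2 + 3*x - 2

(a) Degree: the shape is more complex than any degree-2 curve, so deg p = 3.
(b) Symmetries: it's symmetric under y → −y, forcing even powers of y.
(c) From the visible intercepts: it misses every integer gridline on the y-axis.
(d) The integer polynomial consistent with all of this is the stated p.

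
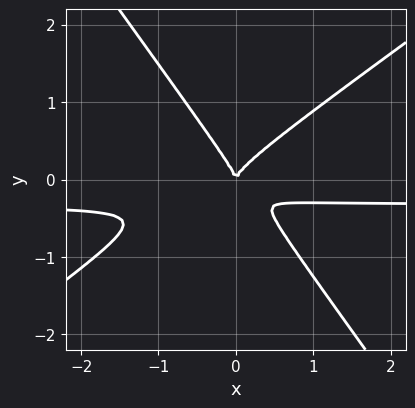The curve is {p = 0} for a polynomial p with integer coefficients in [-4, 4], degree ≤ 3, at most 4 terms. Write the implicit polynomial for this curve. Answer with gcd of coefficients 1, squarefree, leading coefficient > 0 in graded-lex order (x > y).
3*x^2*y - 2*x*y^2 - 3*y^3 + x^2

First, degree: the shape is more complex than any degree-2 curve, so deg p = 3.
Then, observable constraints: it crosses the y-axis at the gridline y = 0; it meets the x-axis at x = 0 (among the integer gridlines).
Finally, putting this together gives p.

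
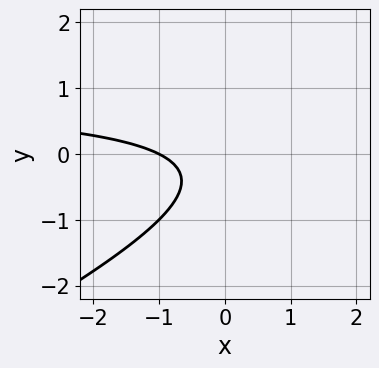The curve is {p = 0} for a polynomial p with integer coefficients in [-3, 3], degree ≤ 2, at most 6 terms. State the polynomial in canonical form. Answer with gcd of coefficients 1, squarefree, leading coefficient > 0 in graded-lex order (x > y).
x*y - 2*y^2 - x - y - 1

First, degree: no degree-1 curve has this shape, so deg p = 2.
Next, checking where it meets the axes: one x-axis crossing is at x = -1; the curve avoids every integer y-axis point in the box.
Finally, together with the visible shape, these determine p as stated.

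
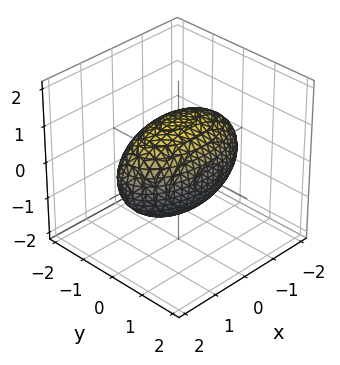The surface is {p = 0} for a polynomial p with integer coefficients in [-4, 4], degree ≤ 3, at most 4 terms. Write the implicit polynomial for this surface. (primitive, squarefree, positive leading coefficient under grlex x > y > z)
The degree is 2 — a closed, bounded, convex surface; a quadric.
Symmetries: it's symmetric under x → −x, forcing even powers of x; the y ↦ −y reflection is a symmetry, so y appears only in even powers; the z ↦ −z reflection is a symmetry, so z appears only in even powers.
Checking where it meets the axes: among the integer gridlines, it crosses the y-axis at y ∈ {-1, 1}.
These observations pin down the coefficients.

x^2 + 3*y^2 + 2*z^2 - 3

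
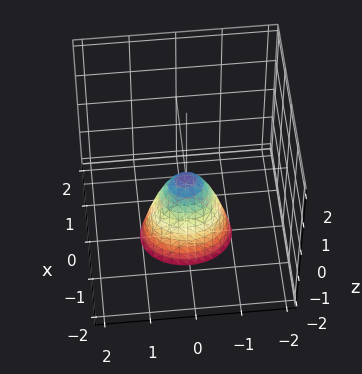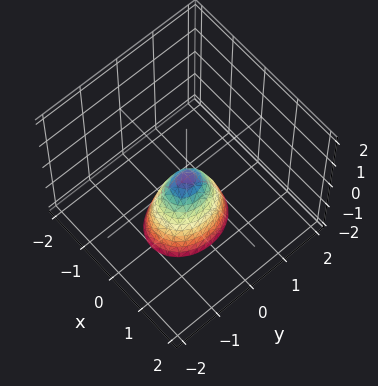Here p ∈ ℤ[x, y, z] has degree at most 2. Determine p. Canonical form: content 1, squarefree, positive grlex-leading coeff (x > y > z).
3*x^2 + 2*y^2 + z

(a) Degree: a single bowl opening along one axis; a quadric, so deg p = 2.
(b) Symmetries: it's symmetric under x → −x, forcing even powers of x; mirror symmetry y ↦ −y ⇒ only even powers of y.
(c) Reading off the gridlines: one z-axis crossing is at z = 0; it meets the y-axis at y = 0 (among the integer gridlines); one x-axis crossing is at x = 0.
(d) Matching integer coefficients to the picture gives p.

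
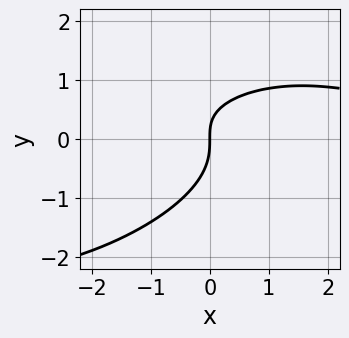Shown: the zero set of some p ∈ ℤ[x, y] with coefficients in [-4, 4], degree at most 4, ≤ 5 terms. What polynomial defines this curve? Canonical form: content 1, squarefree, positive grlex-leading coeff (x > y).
x^2*y - 2*x*y^2 + 3*y^3 + 2*x*y - 3*x

(a) The degree is 3 — the shape is more complex than any degree-2 curve.
(b) Checking where it meets the axes: it meets the x-axis at x = 0 (among the integer gridlines); it meets the y-axis at y = 0 (among the integer gridlines).
(c) Putting this together gives p.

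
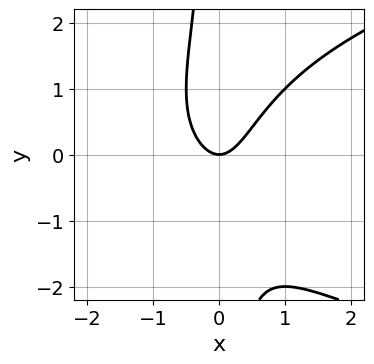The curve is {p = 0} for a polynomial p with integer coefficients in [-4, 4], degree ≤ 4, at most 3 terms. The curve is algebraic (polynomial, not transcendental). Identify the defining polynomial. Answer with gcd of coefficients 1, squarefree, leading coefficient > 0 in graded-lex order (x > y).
1. The degree is 3 — a generic line meets the curve in up to 3 points.
2. From the visible intercepts: it crosses the x-axis at the gridline x = 0; it meets the y-axis at y = 0 (among the integer gridlines).
3. Fitting integer coefficients to these (and the overall shape) gives p.

x*y^2 - 2*x^2 + y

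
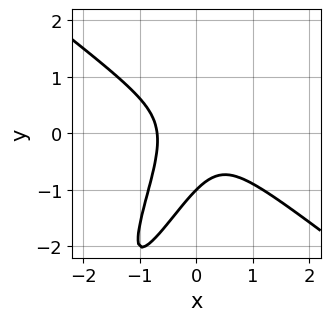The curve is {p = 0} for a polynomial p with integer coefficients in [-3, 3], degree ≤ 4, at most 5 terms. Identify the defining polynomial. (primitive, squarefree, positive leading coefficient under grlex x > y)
3*x^3 + x^2*y - 3*x*y^2 + y^3 + 1

(a) Degree: the shape is more complex than any degree-2 curve, so deg p = 3.
(b) From the visible intercepts: it meets the y-axis at y = -1 (among the integer gridlines).
(c) Putting this together gives p.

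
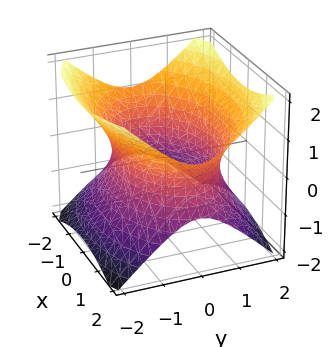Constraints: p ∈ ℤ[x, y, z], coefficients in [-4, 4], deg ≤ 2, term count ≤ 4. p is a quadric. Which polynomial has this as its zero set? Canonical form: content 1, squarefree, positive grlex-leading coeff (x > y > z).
x^2 + 2*y^2 - 2*z^2 - 3

(a) The degree is 2 — an hourglass — one-sheet hyperboloid; a quadric.
(b) Symmetries: mirror symmetry y ↦ −y ⇒ only even powers of y; the x ↦ −x reflection is a symmetry, so x appears only in even powers; it's symmetric under z → −z, forcing even powers of z.
(c) Reading off the gridlines: no z-intercept at any integer in the box.
(d) Fitting integer coefficients to these (and the overall shape) gives p.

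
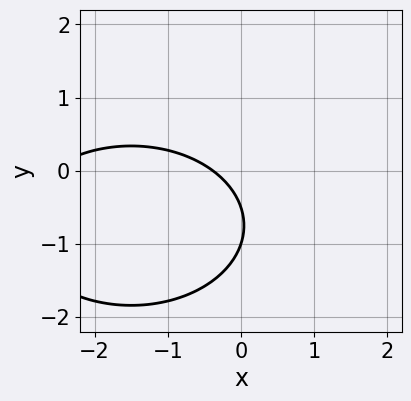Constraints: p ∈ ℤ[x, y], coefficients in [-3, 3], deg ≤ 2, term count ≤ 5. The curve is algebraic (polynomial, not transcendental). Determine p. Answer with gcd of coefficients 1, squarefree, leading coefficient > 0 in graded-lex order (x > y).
x^2 + 2*y^2 + 3*x + 3*y + 1

(a) The degree is 2 — the shape is more complex than any degree-1 curve.
(b) Reading off the gridlines: it meets the y-axis at y = -1 (among the integer gridlines).
(c) Together with the visible shape, these determine p as stated.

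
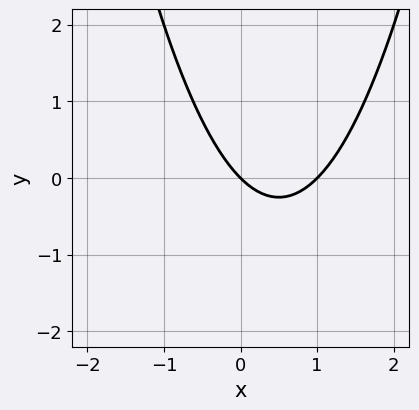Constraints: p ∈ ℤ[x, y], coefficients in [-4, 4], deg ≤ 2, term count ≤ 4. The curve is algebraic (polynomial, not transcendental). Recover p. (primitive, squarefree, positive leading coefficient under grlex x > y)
(a) The degree is 2 — a generic line meets the curve in up to 2 points.
(b) Checking where it meets the axes: one y-axis crossing is at y = 0; among the integer gridlines, it crosses the x-axis at x ∈ {0, 1}.
(c) Matching integer coefficients to the picture gives p.

x^2 - x - y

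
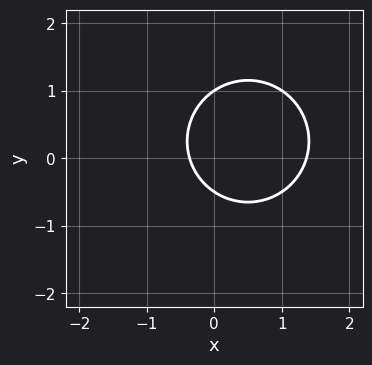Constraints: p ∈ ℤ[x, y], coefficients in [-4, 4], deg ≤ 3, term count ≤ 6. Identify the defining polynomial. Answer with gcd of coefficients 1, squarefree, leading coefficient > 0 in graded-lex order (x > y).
First, the degree is 2 — the shape is more complex than any degree-1 curve.
Next, checking where it meets the axes: one y-axis crossing is at y = 1.
Finally, these observations pin down the coefficients.

2*x^2 + 2*y^2 - 2*x - y - 1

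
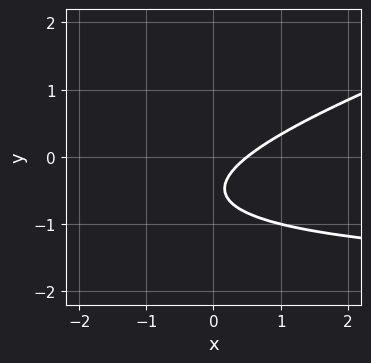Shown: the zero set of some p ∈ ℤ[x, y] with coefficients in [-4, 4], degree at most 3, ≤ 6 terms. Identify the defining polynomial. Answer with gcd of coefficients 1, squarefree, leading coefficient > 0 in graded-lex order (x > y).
First, deg p = 2. The shape is more complex than any degree-1 curve.
Then, from the visible intercepts: the curve avoids every integer y-axis point in the box.
Finally, solving for integer coefficients yields p as stated.

x*y - 3*y^2 + 2*x - 3*y - 1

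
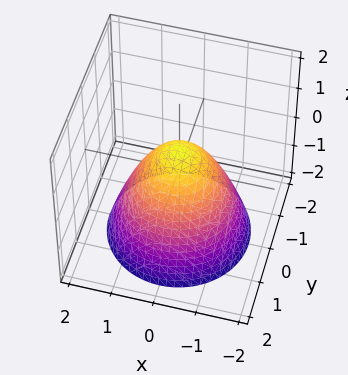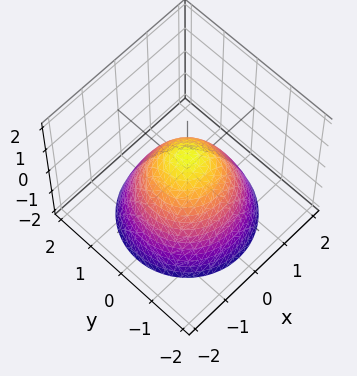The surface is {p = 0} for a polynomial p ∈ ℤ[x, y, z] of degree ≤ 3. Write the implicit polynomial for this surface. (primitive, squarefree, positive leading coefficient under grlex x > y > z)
(a) deg p = 2. No degree-1 surface has this shape.
(b) Symmetry: the z-axis is an axis of rotation, so x and y enter only as x² + y².
(c) From the axis intercepts and sections: a circular section at z = 0 has radius between 0 and 1.
(d) Putting this together gives p.

3*x^2 + 3*y^2 + 3*z - 2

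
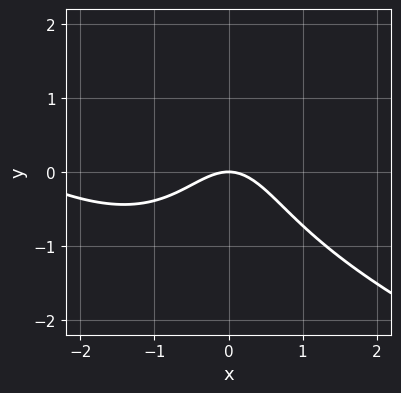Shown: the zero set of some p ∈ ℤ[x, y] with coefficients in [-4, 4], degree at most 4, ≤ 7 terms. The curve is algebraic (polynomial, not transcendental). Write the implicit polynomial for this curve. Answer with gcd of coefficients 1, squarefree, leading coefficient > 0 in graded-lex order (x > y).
1. deg p = 3. A generic line meets the curve in up to 3 points.
2. Reading off the gridlines: one y-axis crossing is at y = 0; it crosses the x-axis at the gridline x = 0.
3. Matching integer coefficients to the picture gives p.

x^3 + 2*x^2*y + y^3 + 3*x^2 + 3*y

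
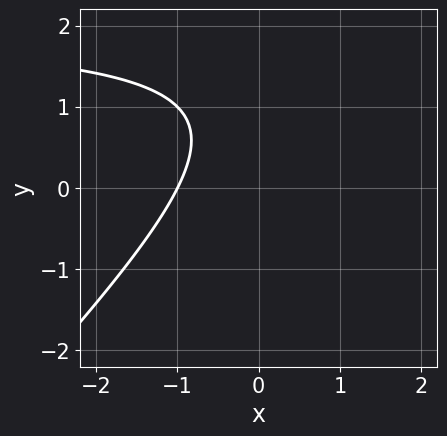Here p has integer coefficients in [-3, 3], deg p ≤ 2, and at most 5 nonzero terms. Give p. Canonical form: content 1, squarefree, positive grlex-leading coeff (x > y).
x*y - y^2 - 2*x + 2*y - 2

(a) deg p = 2. No degree-1 curve has this shape.
(b) Checking where it meets the axes: it meets the x-axis at x = -1 (among the integer gridlines); no y-intercept at any integer in the box.
(c) Together with the visible shape, these determine p as stated.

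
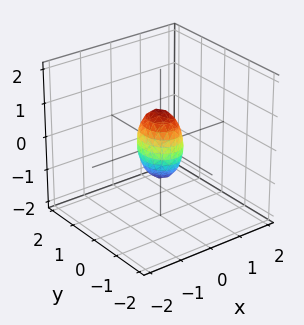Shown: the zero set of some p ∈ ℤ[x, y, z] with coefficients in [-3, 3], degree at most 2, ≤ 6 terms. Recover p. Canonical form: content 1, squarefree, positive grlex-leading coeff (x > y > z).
3*x^2 + 2*y^2 + z^2 - 1

1. deg p = 2.
2. Symmetries: it's symmetric under x → −x, forcing even powers of x; the y ↦ −y reflection is a symmetry, so y appears only in even powers; mirror symmetry z ↦ −z ⇒ only even powers of z.
3. From the visible intercepts: the z-axis gridline crossings are at z ∈ {-1, 1}.
4. Solving for integer coefficients yields p as stated.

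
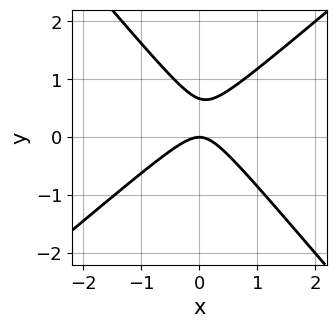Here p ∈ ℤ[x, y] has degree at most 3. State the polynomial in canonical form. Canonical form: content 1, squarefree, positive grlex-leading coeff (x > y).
3*x^2 - x*y - 3*y^2 + 2*y

(a) The degree is 2 — the shape is more complex than any degree-1 curve.
(b) Reading off the gridlines: it meets the y-axis at y = 0 (among the integer gridlines); one x-axis crossing is at x = 0.
(c) Matching integer coefficients to the picture gives p.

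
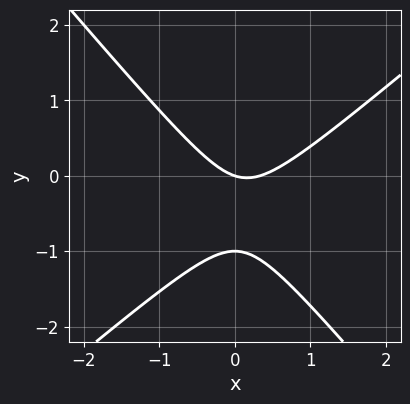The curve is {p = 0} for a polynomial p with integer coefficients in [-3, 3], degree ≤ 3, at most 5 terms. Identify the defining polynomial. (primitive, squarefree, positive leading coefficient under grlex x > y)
1. The degree is 2 — the shape is more complex than any degree-1 curve.
2. From the axis intercepts and sections: the y-axis gridline crossings are at y ∈ {-1, 0}; it crosses the x-axis at the gridline x = 0.
3. Matching integer coefficients to the picture gives p.

3*x^2 - x*y - 3*y^2 - x - 3*y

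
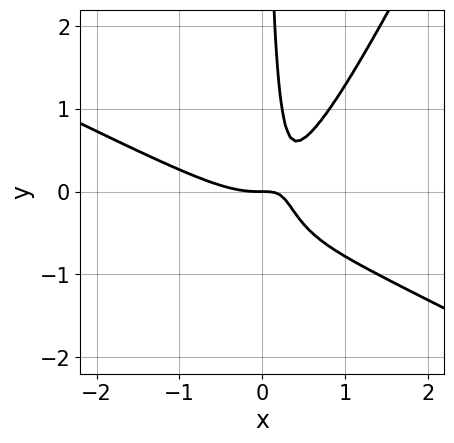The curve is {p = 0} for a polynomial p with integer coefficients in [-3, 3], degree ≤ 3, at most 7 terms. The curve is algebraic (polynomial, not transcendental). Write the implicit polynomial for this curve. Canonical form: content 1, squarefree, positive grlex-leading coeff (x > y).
1. deg p = 3. A generic line meets the curve in up to 3 points.
2. Observable constraints: one y-axis crossing is at y = 0; it crosses the x-axis at the gridline x = 0.
3. Solving for integer coefficients yields p as stated.

2*x^3 + 3*x^2*y - 2*x*y^2 - 3*x*y + y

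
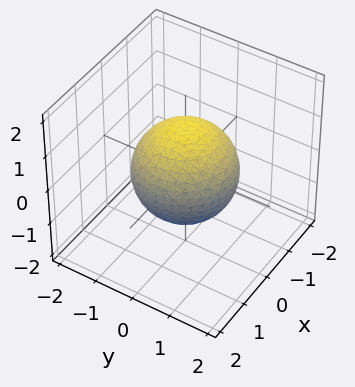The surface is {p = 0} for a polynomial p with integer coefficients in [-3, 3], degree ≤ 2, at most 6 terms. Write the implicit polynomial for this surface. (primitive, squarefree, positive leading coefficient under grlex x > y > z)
Degree: a generic line meets the surface in up to 2 points, so deg p = 2.
Symmetry: the surface is invariant under rotation about z: p = q(x² + y², z).
Reading off the gridlines: a circular section at z = 0 has radius between 1 and 2.
Assembling these constraints gives the stated polynomial.

2*x^2 + 2*y^2 + 2*z^2 - 3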